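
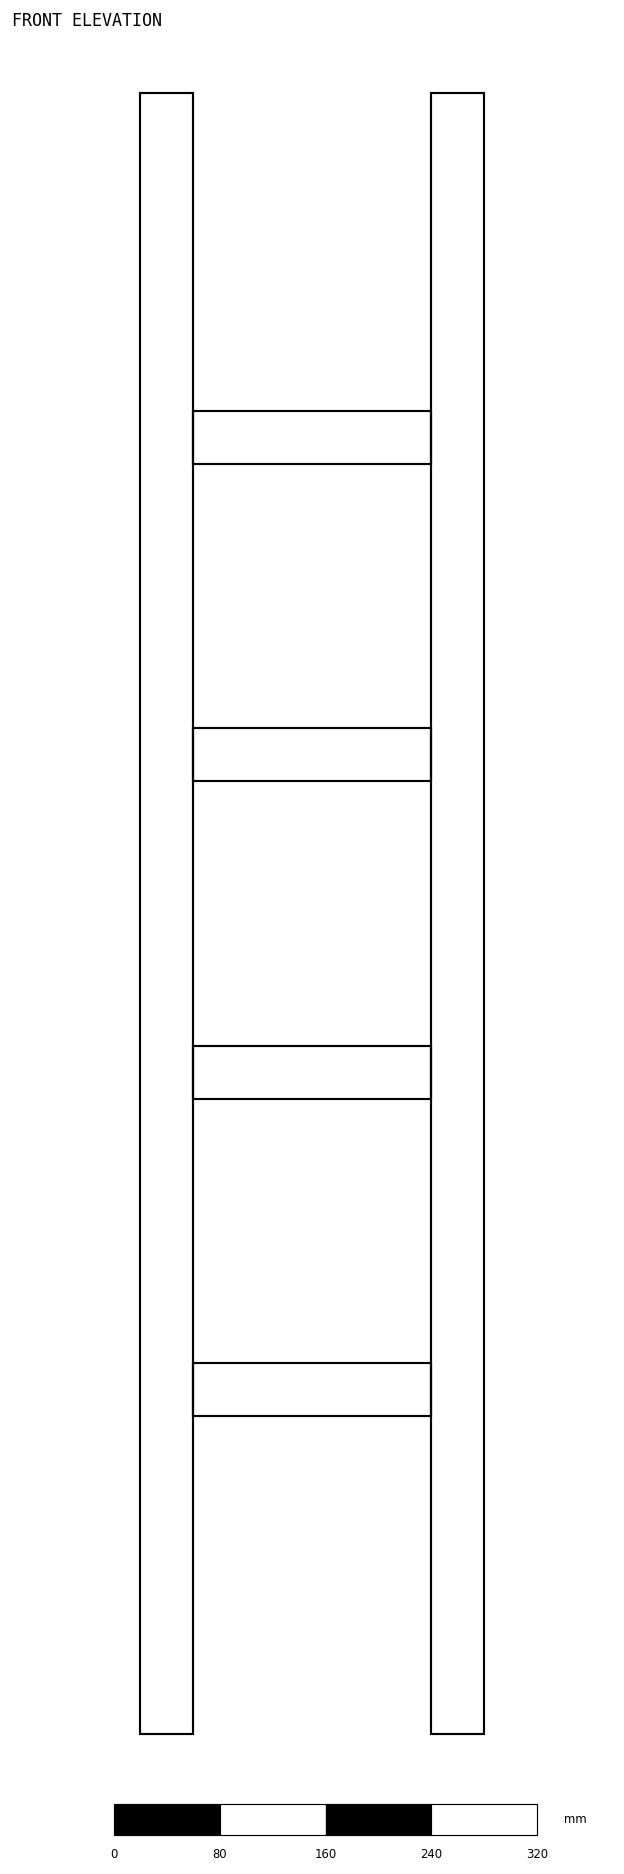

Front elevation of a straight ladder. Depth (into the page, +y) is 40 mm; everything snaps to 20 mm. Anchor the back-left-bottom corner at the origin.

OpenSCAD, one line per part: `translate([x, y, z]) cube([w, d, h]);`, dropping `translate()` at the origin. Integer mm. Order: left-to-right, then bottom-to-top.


cube([40, 40, 1240]);
translate([40, 0, 240]) cube([180, 40, 40]);
translate([40, 0, 480]) cube([180, 40, 40]);
translate([40, 0, 720]) cube([180, 40, 40]);
translate([40, 0, 960]) cube([180, 40, 40]);
translate([220, 0, 0]) cube([40, 40, 1240]);


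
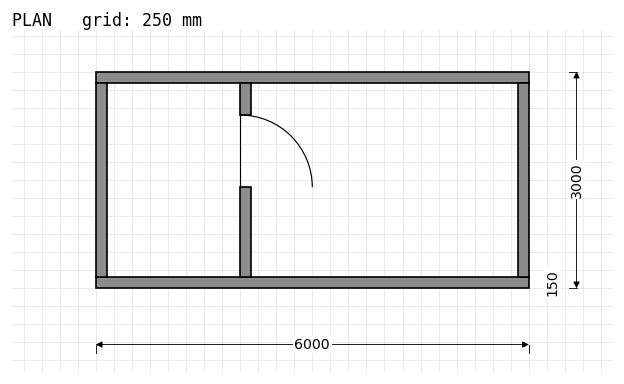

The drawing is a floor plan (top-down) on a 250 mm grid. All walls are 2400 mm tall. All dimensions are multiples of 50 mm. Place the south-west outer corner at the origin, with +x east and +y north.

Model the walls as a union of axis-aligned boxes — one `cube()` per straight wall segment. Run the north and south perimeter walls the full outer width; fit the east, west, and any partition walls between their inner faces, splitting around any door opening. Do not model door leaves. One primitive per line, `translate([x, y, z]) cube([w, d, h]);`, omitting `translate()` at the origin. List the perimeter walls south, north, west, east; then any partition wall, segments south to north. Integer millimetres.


cube([6000, 150, 2400]);
translate([0, 2850, 0]) cube([6000, 150, 2400]);
translate([0, 150, 0]) cube([150, 2700, 2400]);
translate([5850, 150, 0]) cube([150, 2700, 2400]);
translate([2000, 150, 0]) cube([150, 1250, 2400]);
translate([2000, 2400, 0]) cube([150, 450, 2400]);


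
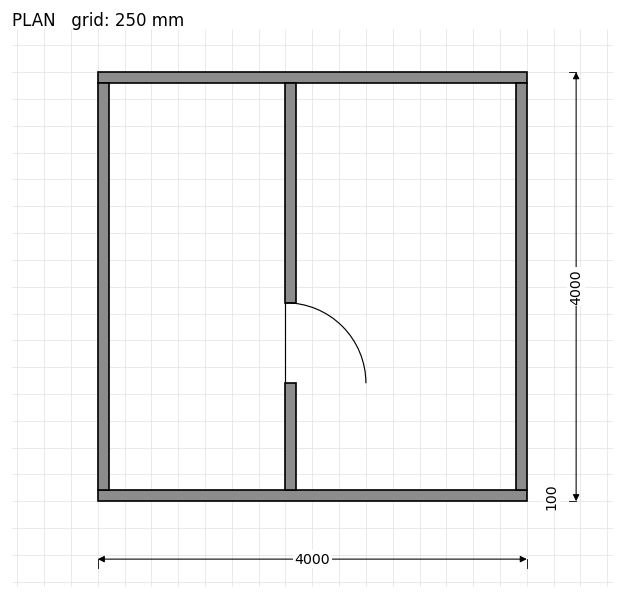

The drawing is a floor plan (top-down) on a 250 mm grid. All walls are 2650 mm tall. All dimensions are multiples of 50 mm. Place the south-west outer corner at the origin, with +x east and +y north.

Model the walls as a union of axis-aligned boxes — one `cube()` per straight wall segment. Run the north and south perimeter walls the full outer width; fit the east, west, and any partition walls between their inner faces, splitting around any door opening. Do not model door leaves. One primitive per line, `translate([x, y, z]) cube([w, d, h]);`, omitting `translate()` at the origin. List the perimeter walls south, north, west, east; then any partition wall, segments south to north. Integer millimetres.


cube([4000, 100, 2650]);
translate([0, 3900, 0]) cube([4000, 100, 2650]);
translate([0, 100, 0]) cube([100, 3800, 2650]);
translate([3900, 100, 0]) cube([100, 3800, 2650]);
translate([1750, 100, 0]) cube([100, 1000, 2650]);
translate([1750, 1850, 0]) cube([100, 2050, 2650]);


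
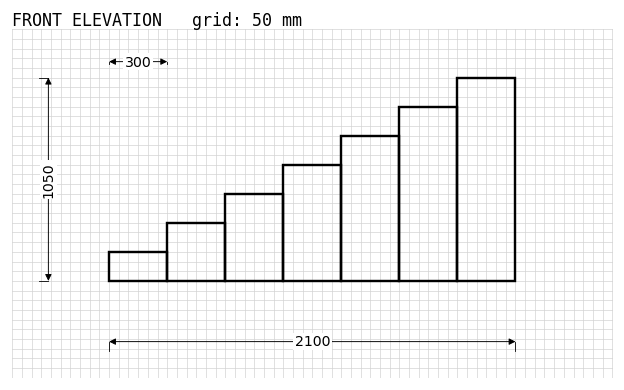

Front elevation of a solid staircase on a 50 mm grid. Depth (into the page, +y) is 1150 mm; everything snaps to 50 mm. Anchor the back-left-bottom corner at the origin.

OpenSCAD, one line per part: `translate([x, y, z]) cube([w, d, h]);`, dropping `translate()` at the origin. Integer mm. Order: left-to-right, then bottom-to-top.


cube([300, 1150, 150]);
translate([300, 0, 0]) cube([300, 1150, 300]);
translate([600, 0, 0]) cube([300, 1150, 450]);
translate([900, 0, 0]) cube([300, 1150, 600]);
translate([1200, 0, 0]) cube([300, 1150, 750]);
translate([1500, 0, 0]) cube([300, 1150, 900]);
translate([1800, 0, 0]) cube([300, 1150, 1050]);


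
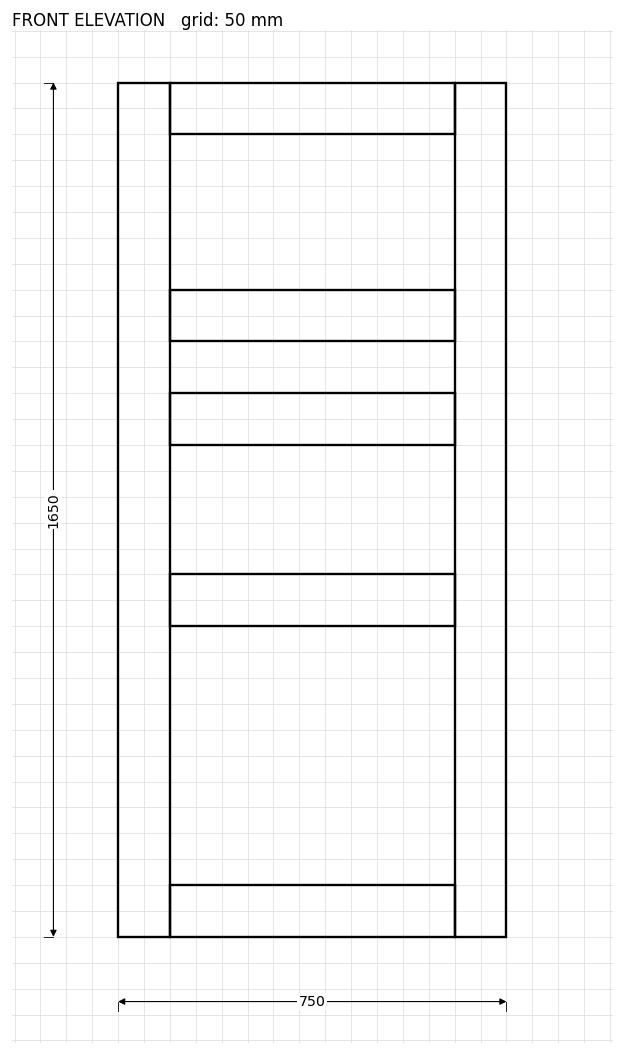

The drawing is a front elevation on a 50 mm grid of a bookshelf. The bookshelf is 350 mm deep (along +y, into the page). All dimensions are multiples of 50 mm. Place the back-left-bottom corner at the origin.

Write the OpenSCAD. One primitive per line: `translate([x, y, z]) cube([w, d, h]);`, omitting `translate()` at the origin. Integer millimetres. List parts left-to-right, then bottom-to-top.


cube([100, 350, 1650]);
translate([100, 0, 0]) cube([550, 350, 100]);
translate([100, 0, 600]) cube([550, 350, 100]);
translate([100, 0, 950]) cube([550, 350, 100]);
translate([100, 0, 1150]) cube([550, 350, 100]);
translate([100, 0, 1550]) cube([550, 350, 100]);
translate([650, 0, 0]) cube([100, 350, 1650]);


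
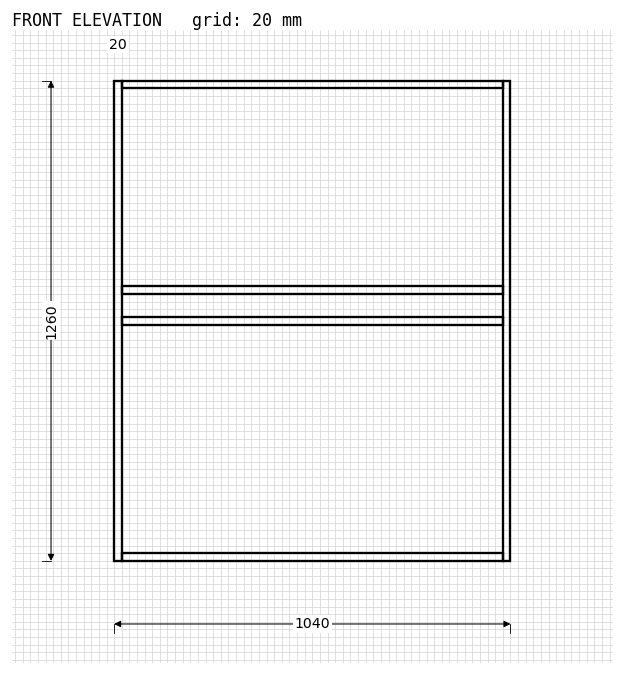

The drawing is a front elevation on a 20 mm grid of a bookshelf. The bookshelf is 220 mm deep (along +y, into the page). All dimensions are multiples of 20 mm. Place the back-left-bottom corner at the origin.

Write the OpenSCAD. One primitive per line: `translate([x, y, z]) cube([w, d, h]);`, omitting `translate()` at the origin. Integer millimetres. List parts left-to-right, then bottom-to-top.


cube([20, 220, 1260]);
translate([20, 0, 0]) cube([1000, 220, 20]);
translate([20, 0, 620]) cube([1000, 220, 20]);
translate([20, 0, 700]) cube([1000, 220, 20]);
translate([20, 0, 1240]) cube([1000, 220, 20]);
translate([1020, 0, 0]) cube([20, 220, 1260]);


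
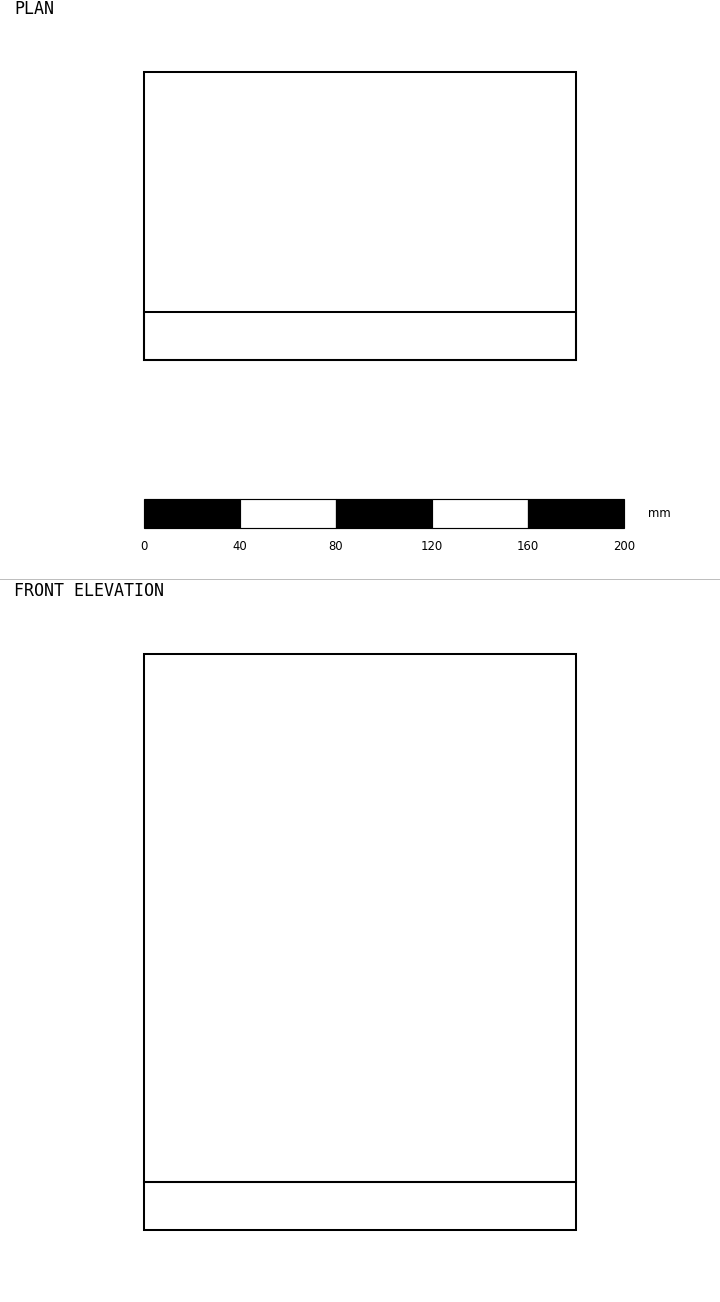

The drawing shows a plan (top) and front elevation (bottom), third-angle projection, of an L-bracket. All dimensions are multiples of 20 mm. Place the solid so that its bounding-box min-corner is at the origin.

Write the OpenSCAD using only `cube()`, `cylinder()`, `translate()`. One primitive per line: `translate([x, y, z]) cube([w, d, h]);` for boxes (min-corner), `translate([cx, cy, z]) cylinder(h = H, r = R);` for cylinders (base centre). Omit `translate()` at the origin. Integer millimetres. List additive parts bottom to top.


cube([180, 120, 20]);
translate([0, 0, 20]) cube([180, 20, 220]);


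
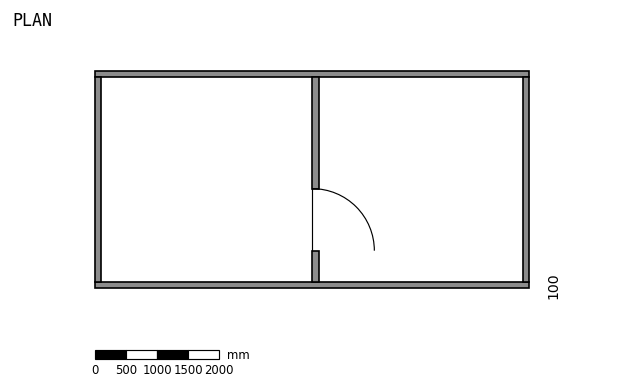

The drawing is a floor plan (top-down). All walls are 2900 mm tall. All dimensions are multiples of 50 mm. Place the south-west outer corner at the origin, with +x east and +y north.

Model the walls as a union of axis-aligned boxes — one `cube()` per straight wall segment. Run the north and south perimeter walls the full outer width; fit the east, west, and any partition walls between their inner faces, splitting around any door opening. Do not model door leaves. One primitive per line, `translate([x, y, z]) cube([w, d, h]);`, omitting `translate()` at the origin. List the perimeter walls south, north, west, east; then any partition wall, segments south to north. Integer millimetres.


cube([7000, 100, 2900]);
translate([0, 3400, 0]) cube([7000, 100, 2900]);
translate([0, 100, 0]) cube([100, 3300, 2900]);
translate([6900, 100, 0]) cube([100, 3300, 2900]);
translate([3500, 100, 0]) cube([100, 500, 2900]);
translate([3500, 1600, 0]) cube([100, 1800, 2900]);


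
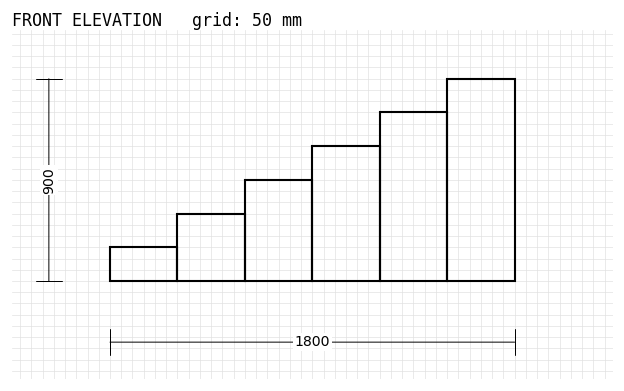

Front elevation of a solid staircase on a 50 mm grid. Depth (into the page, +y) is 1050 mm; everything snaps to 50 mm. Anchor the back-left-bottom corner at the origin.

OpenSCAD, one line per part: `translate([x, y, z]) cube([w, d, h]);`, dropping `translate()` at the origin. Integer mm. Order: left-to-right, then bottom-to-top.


cube([300, 1050, 150]);
translate([300, 0, 0]) cube([300, 1050, 300]);
translate([600, 0, 0]) cube([300, 1050, 450]);
translate([900, 0, 0]) cube([300, 1050, 600]);
translate([1200, 0, 0]) cube([300, 1050, 750]);
translate([1500, 0, 0]) cube([300, 1050, 900]);


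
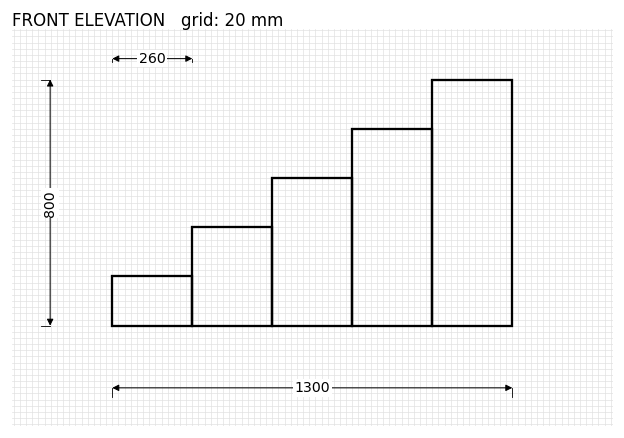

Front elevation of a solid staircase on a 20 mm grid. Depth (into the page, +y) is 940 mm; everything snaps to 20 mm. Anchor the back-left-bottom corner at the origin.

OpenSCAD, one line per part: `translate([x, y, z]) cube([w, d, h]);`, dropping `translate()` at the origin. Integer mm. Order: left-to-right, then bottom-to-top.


cube([260, 940, 160]);
translate([260, 0, 0]) cube([260, 940, 320]);
translate([520, 0, 0]) cube([260, 940, 480]);
translate([780, 0, 0]) cube([260, 940, 640]);
translate([1040, 0, 0]) cube([260, 940, 800]);


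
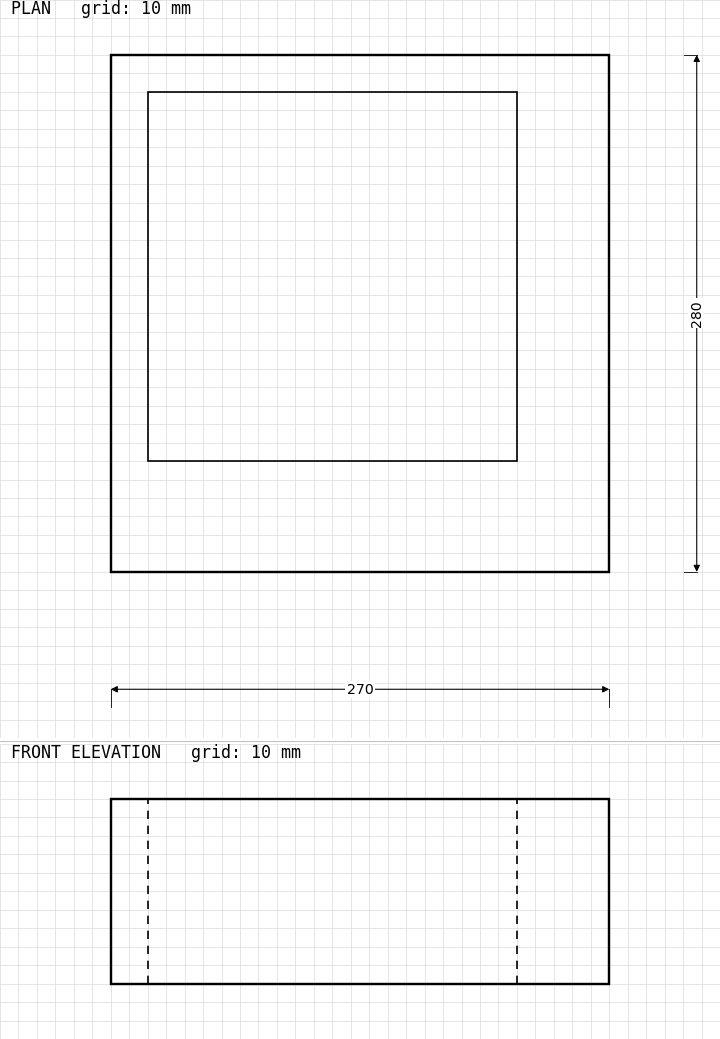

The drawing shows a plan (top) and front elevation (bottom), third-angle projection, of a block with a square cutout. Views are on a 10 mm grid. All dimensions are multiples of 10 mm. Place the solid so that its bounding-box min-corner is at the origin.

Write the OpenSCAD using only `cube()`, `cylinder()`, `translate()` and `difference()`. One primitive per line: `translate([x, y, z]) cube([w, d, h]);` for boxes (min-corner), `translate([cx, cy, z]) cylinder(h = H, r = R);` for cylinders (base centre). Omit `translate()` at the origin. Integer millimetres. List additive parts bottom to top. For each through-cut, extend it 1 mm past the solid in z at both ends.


difference() {
  cube([270, 280, 100]);
  translate([20, 60, -1]) cube([200, 200, 102]);
}


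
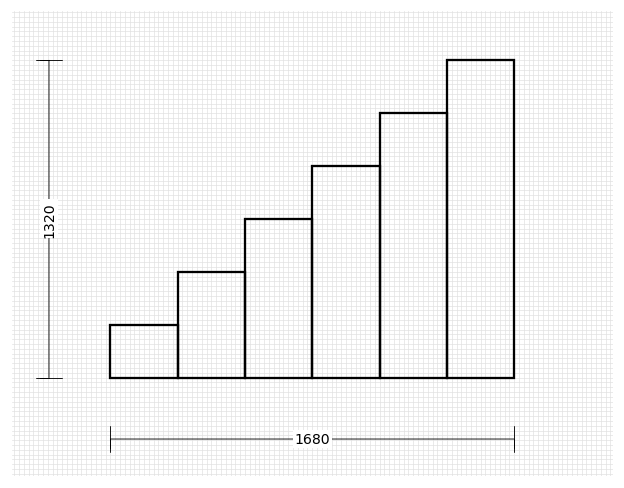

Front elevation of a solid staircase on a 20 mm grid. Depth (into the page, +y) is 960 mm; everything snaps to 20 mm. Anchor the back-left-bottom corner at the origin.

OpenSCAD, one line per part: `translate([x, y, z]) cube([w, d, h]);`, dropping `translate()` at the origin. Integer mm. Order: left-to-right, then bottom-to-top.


cube([280, 960, 220]);
translate([280, 0, 0]) cube([280, 960, 440]);
translate([560, 0, 0]) cube([280, 960, 660]);
translate([840, 0, 0]) cube([280, 960, 880]);
translate([1120, 0, 0]) cube([280, 960, 1100]);
translate([1400, 0, 0]) cube([280, 960, 1320]);


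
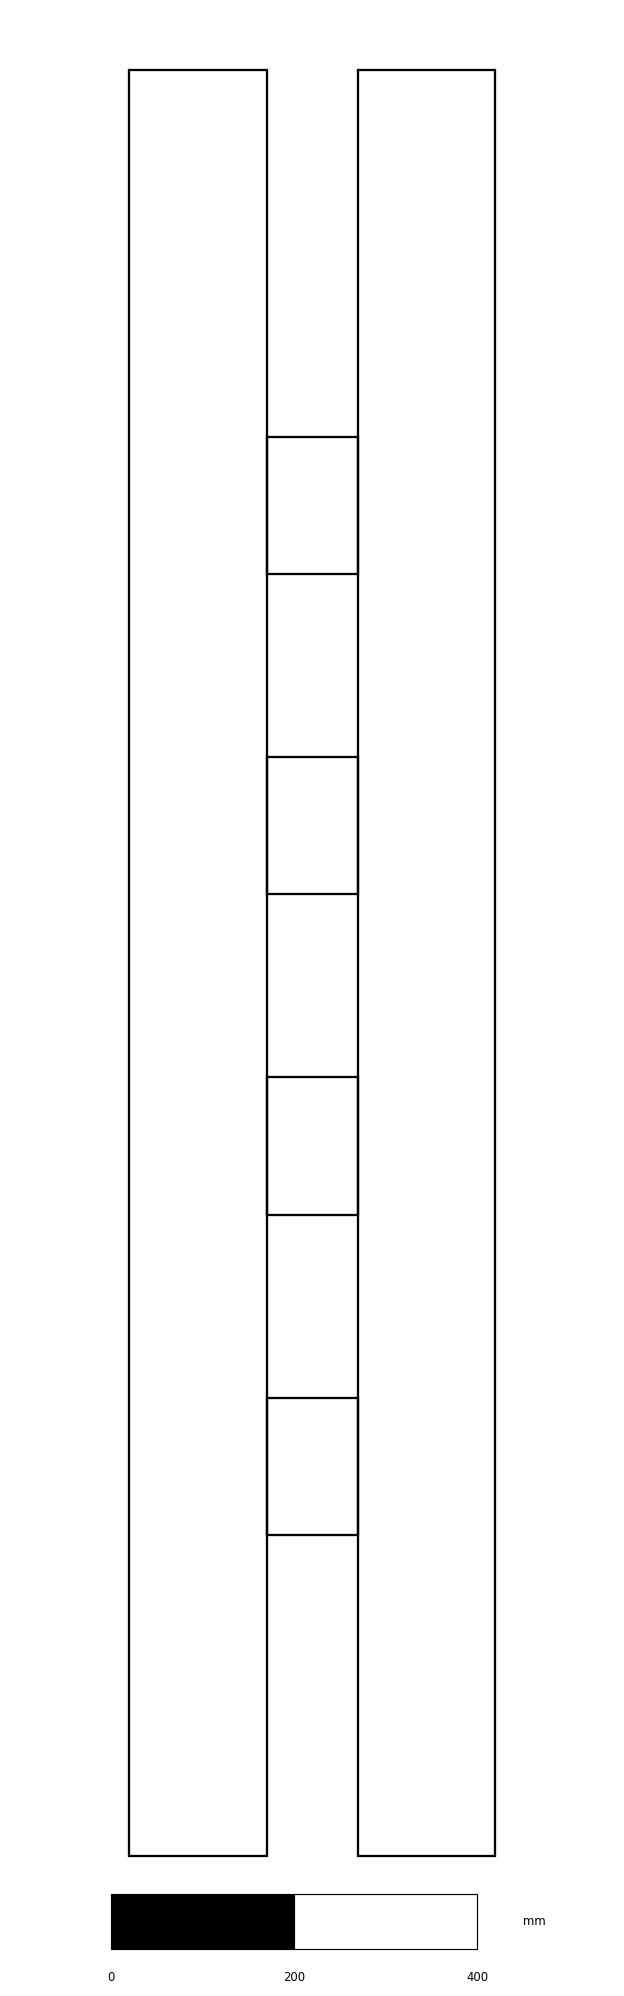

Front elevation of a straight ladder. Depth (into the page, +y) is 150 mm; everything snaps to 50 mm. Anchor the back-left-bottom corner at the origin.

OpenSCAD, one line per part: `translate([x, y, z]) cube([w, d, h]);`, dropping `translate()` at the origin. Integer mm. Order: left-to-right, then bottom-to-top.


cube([150, 150, 1950]);
translate([150, 0, 350]) cube([100, 150, 150]);
translate([150, 0, 700]) cube([100, 150, 150]);
translate([150, 0, 1050]) cube([100, 150, 150]);
translate([150, 0, 1400]) cube([100, 150, 150]);
translate([250, 0, 0]) cube([150, 150, 1950]);


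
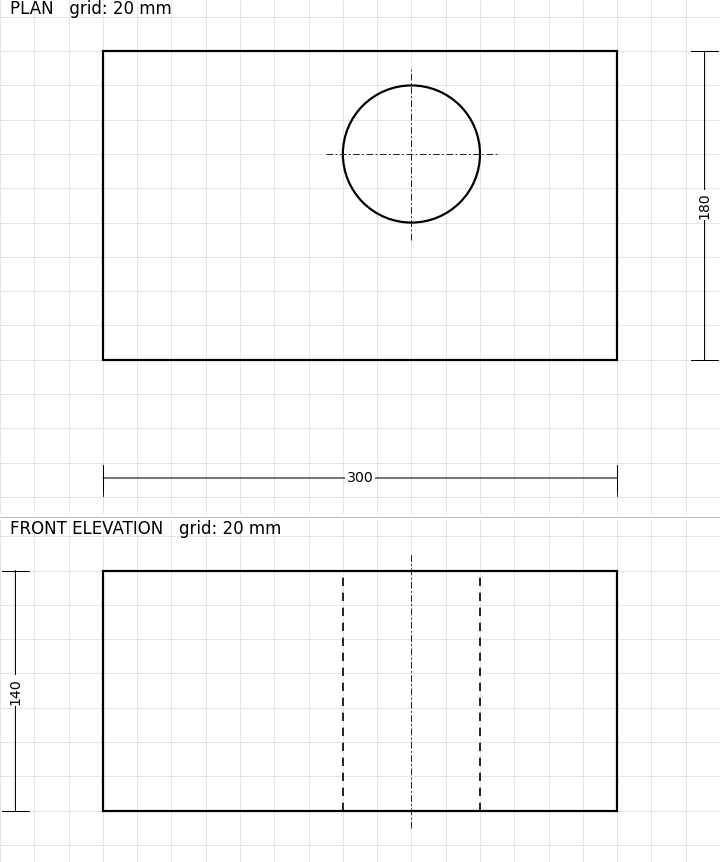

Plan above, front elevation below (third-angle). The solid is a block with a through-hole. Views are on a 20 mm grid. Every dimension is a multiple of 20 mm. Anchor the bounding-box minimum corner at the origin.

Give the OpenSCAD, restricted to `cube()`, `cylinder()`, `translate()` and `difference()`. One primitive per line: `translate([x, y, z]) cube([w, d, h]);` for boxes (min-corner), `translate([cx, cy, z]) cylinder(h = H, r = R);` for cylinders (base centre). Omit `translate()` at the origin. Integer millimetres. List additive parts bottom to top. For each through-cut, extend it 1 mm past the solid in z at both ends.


difference() {
  cube([300, 180, 140]);
  translate([180, 120, -1]) cylinder(h = 142, r = 40);
}


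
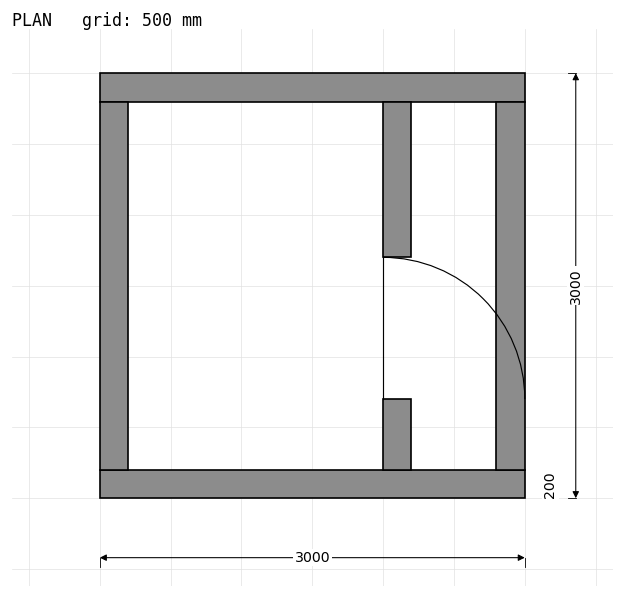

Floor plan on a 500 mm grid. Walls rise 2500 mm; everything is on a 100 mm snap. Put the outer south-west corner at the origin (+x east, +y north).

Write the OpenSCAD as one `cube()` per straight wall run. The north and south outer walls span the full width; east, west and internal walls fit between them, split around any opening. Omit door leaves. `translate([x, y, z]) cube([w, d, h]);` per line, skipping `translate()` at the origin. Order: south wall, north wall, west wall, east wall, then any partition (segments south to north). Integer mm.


cube([3000, 200, 2500]);
translate([0, 2800, 0]) cube([3000, 200, 2500]);
translate([0, 200, 0]) cube([200, 2600, 2500]);
translate([2800, 200, 0]) cube([200, 2600, 2500]);
translate([2000, 200, 0]) cube([200, 500, 2500]);
translate([2000, 1700, 0]) cube([200, 1100, 2500]);


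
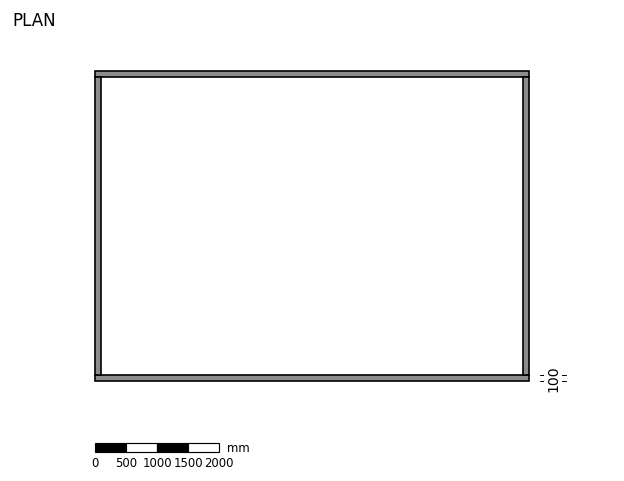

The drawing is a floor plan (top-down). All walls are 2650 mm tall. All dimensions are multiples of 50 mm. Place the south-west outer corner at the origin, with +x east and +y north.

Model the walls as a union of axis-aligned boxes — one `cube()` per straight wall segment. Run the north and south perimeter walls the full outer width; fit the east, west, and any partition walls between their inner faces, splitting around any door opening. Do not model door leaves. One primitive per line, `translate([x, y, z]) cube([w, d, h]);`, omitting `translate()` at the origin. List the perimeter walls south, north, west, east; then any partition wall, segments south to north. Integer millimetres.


cube([7000, 100, 2650]);
translate([0, 4900, 0]) cube([7000, 100, 2650]);
translate([0, 100, 0]) cube([100, 4800, 2650]);
translate([6900, 100, 0]) cube([100, 4800, 2650]);


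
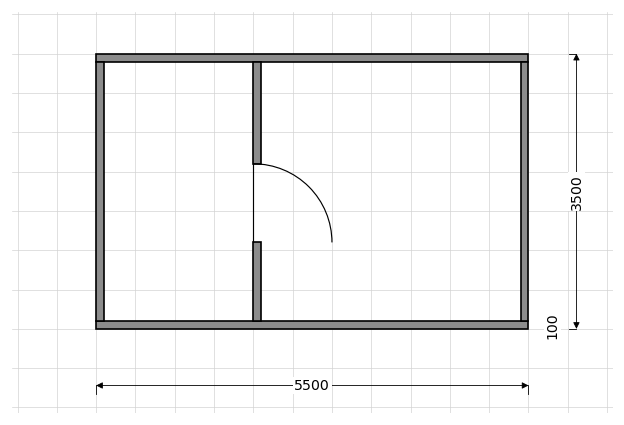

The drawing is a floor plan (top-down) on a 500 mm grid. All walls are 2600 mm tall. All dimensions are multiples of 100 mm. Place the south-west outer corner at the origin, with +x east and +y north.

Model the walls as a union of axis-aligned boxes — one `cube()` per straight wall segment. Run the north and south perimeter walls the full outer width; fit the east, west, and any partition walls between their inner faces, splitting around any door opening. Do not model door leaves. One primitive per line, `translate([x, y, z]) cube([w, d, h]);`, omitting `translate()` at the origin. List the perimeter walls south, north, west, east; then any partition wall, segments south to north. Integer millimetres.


cube([5500, 100, 2600]);
translate([0, 3400, 0]) cube([5500, 100, 2600]);
translate([0, 100, 0]) cube([100, 3300, 2600]);
translate([5400, 100, 0]) cube([100, 3300, 2600]);
translate([2000, 100, 0]) cube([100, 1000, 2600]);
translate([2000, 2100, 0]) cube([100, 1300, 2600]);


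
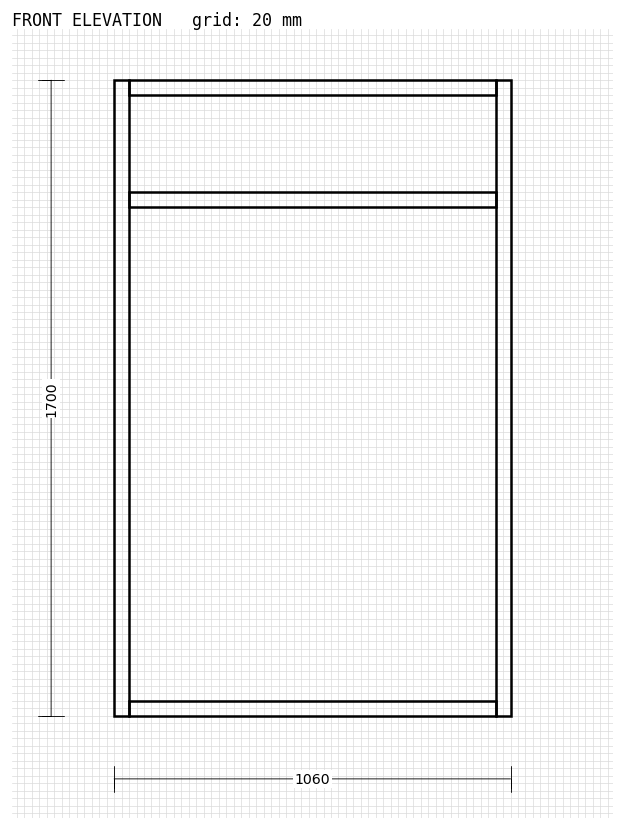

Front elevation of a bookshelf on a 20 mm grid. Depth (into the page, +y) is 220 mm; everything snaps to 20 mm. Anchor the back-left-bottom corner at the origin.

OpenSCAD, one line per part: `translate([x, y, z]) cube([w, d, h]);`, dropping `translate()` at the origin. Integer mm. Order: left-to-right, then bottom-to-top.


cube([40, 220, 1700]);
translate([40, 0, 0]) cube([980, 220, 40]);
translate([40, 0, 1360]) cube([980, 220, 40]);
translate([40, 0, 1660]) cube([980, 220, 40]);
translate([1020, 0, 0]) cube([40, 220, 1700]);


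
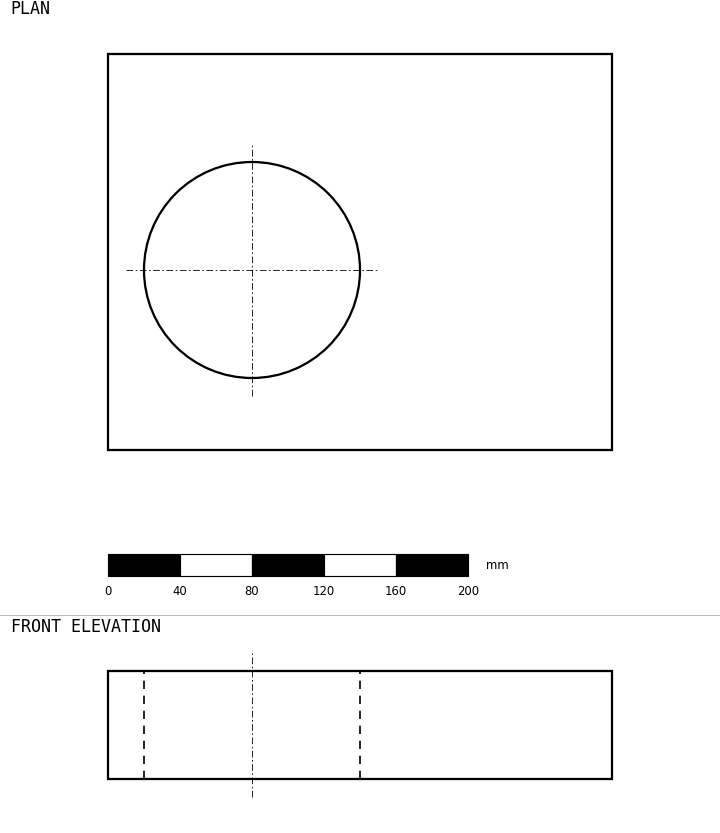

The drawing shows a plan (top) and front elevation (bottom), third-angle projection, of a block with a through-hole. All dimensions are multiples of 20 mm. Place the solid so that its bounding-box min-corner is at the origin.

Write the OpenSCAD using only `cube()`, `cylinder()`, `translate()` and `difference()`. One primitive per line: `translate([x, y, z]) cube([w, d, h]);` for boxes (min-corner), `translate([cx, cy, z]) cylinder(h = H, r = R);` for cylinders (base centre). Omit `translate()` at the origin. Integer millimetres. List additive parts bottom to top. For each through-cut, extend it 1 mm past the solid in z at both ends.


difference() {
  cube([280, 220, 60]);
  translate([80, 100, -1]) cylinder(h = 62, r = 60);
}


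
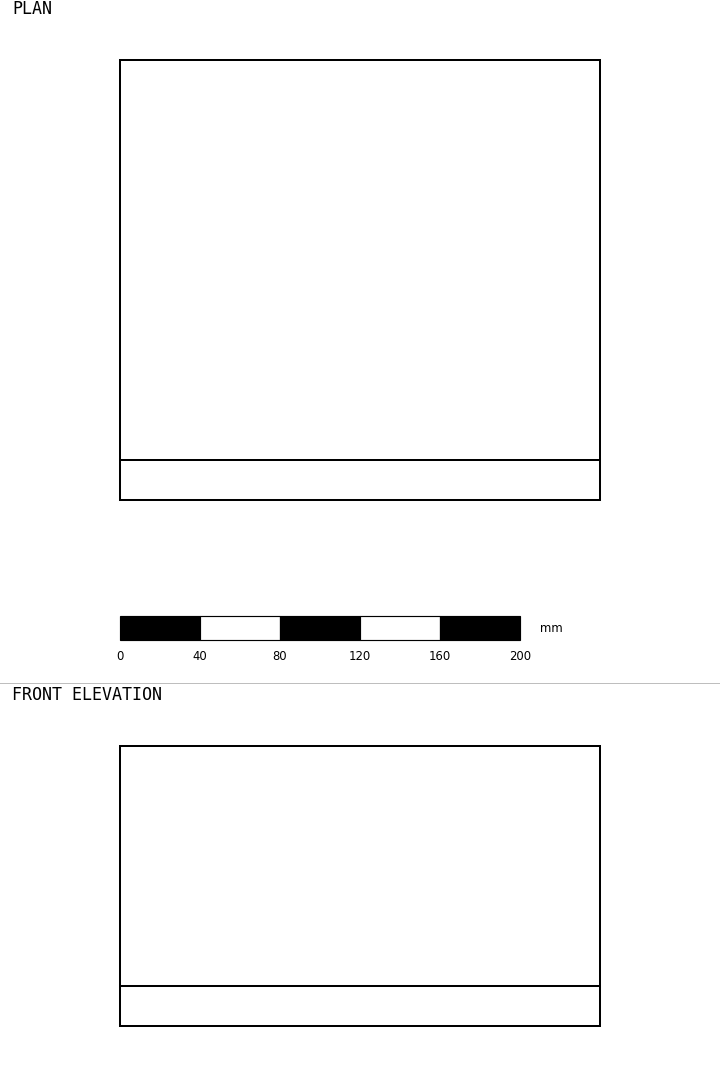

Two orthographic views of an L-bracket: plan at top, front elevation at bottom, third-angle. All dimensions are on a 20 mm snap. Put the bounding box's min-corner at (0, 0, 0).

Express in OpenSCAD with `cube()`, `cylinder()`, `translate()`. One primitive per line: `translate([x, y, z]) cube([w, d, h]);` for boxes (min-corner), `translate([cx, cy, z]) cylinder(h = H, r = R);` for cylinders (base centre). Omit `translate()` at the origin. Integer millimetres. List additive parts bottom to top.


cube([240, 220, 20]);
translate([0, 0, 20]) cube([240, 20, 120]);


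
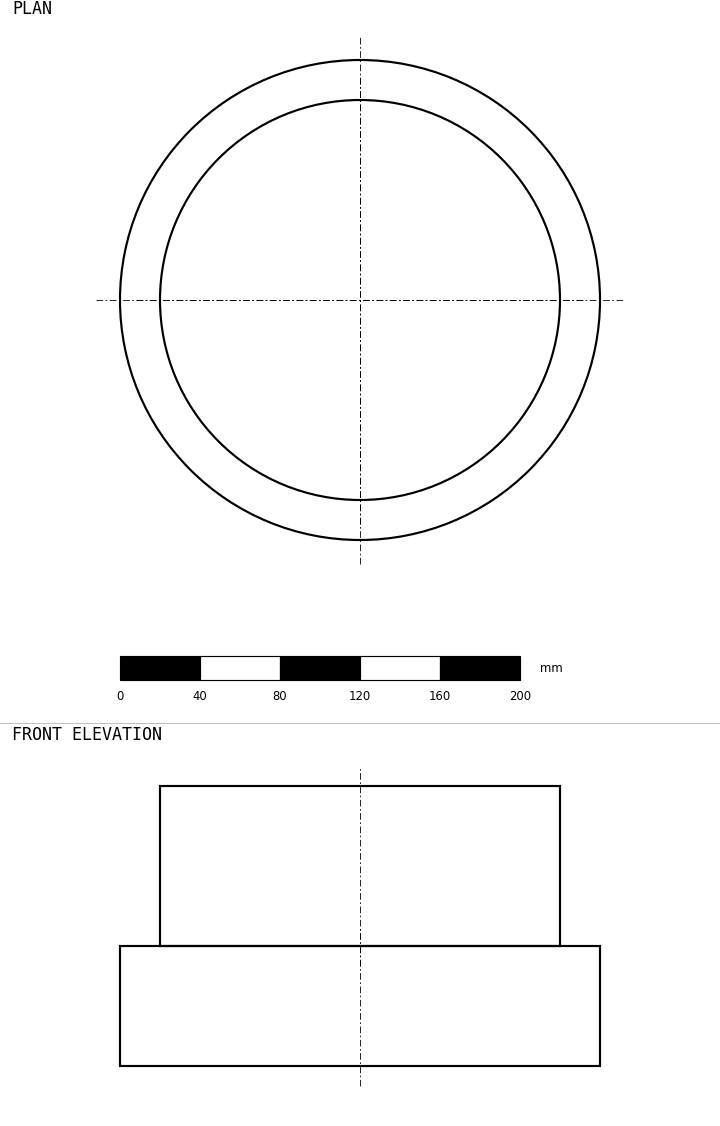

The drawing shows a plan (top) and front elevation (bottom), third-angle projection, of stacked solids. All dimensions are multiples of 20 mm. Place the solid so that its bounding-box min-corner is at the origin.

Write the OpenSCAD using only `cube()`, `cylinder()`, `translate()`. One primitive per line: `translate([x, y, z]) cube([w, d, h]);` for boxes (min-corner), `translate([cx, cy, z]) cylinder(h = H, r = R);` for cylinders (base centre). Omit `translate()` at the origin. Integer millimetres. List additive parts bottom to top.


translate([120, 120, 0]) cylinder(h = 60, r = 120);
translate([120, 120, 60]) cylinder(h = 80, r = 100);


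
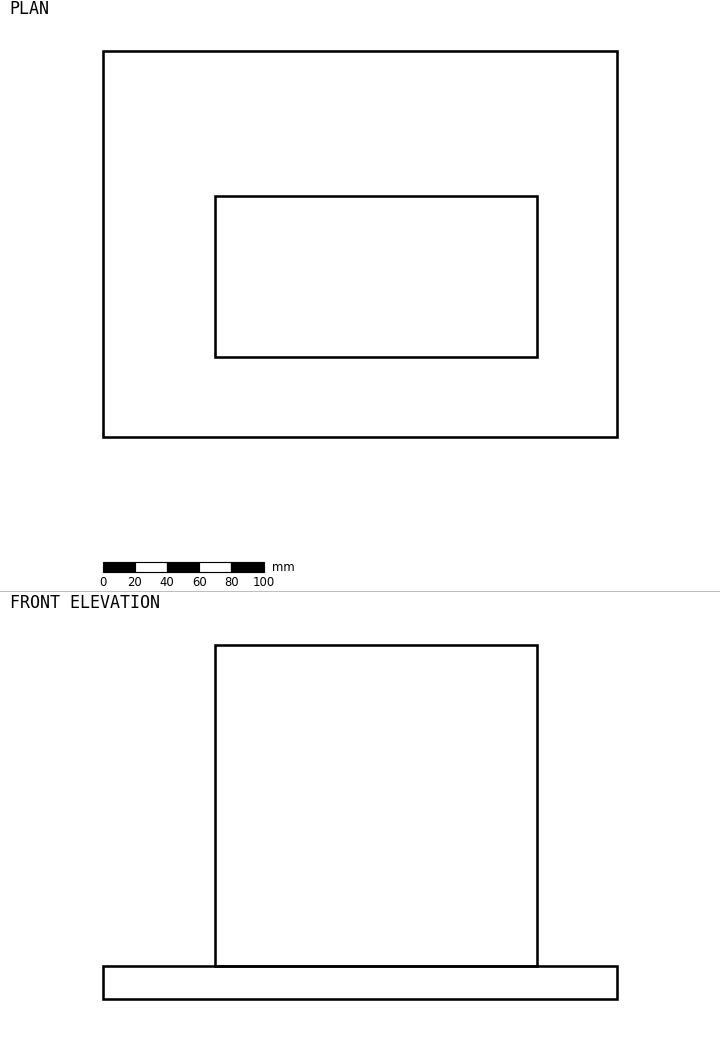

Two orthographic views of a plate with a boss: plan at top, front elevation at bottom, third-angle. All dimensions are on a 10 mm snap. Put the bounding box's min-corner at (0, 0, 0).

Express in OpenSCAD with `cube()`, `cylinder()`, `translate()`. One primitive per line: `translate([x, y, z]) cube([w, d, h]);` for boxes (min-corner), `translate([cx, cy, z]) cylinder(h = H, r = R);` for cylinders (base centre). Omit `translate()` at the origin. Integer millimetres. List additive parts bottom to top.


cube([320, 240, 20]);
translate([70, 50, 20]) cube([200, 100, 200]);


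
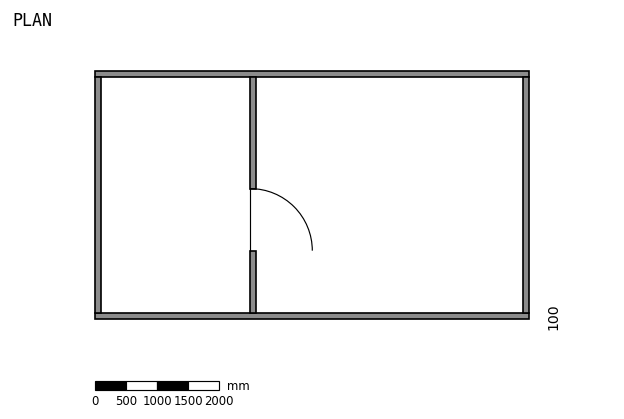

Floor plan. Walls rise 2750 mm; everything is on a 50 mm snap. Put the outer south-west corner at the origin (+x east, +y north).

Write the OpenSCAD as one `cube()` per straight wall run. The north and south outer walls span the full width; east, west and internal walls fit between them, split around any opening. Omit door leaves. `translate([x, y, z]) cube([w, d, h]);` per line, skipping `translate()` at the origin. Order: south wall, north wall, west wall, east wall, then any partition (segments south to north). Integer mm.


cube([7000, 100, 2750]);
translate([0, 3900, 0]) cube([7000, 100, 2750]);
translate([0, 100, 0]) cube([100, 3800, 2750]);
translate([6900, 100, 0]) cube([100, 3800, 2750]);
translate([2500, 100, 0]) cube([100, 1000, 2750]);
translate([2500, 2100, 0]) cube([100, 1800, 2750]);


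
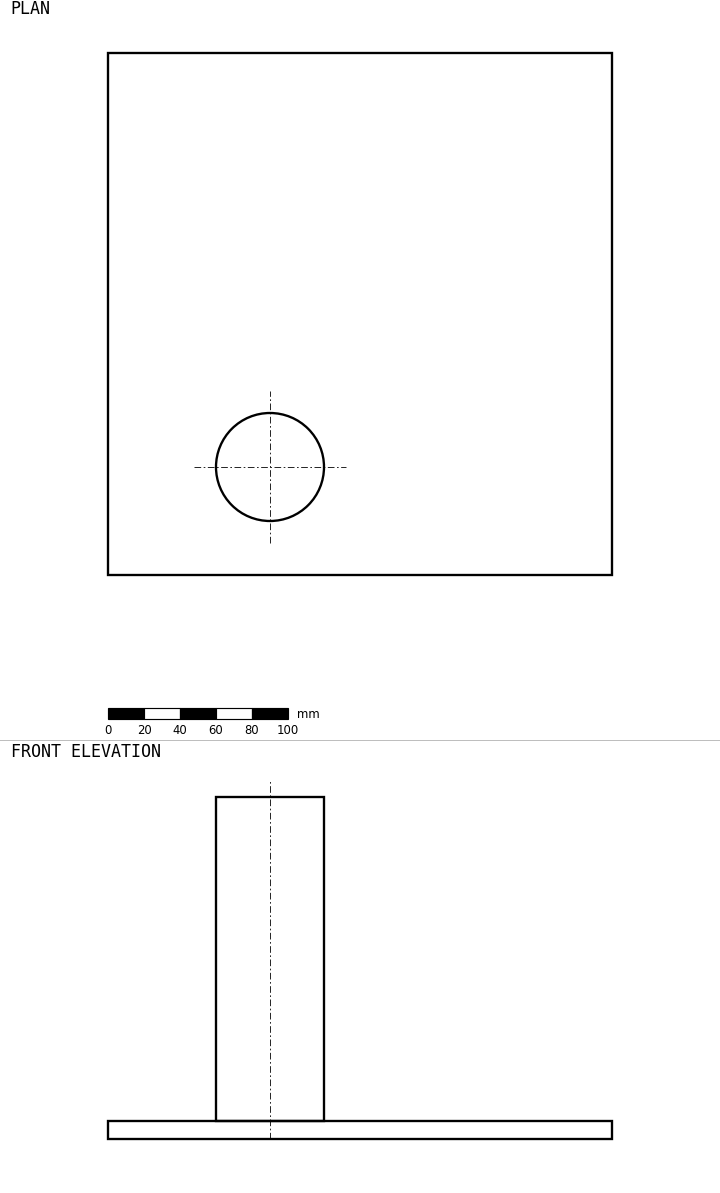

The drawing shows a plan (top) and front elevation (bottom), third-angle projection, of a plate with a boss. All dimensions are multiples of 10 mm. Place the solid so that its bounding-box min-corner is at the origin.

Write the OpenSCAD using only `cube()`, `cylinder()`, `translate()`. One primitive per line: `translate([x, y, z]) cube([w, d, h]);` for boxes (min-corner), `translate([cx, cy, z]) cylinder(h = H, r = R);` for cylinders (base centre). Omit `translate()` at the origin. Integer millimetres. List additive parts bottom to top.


cube([280, 290, 10]);
translate([90, 60, 10]) cylinder(h = 180, r = 30);


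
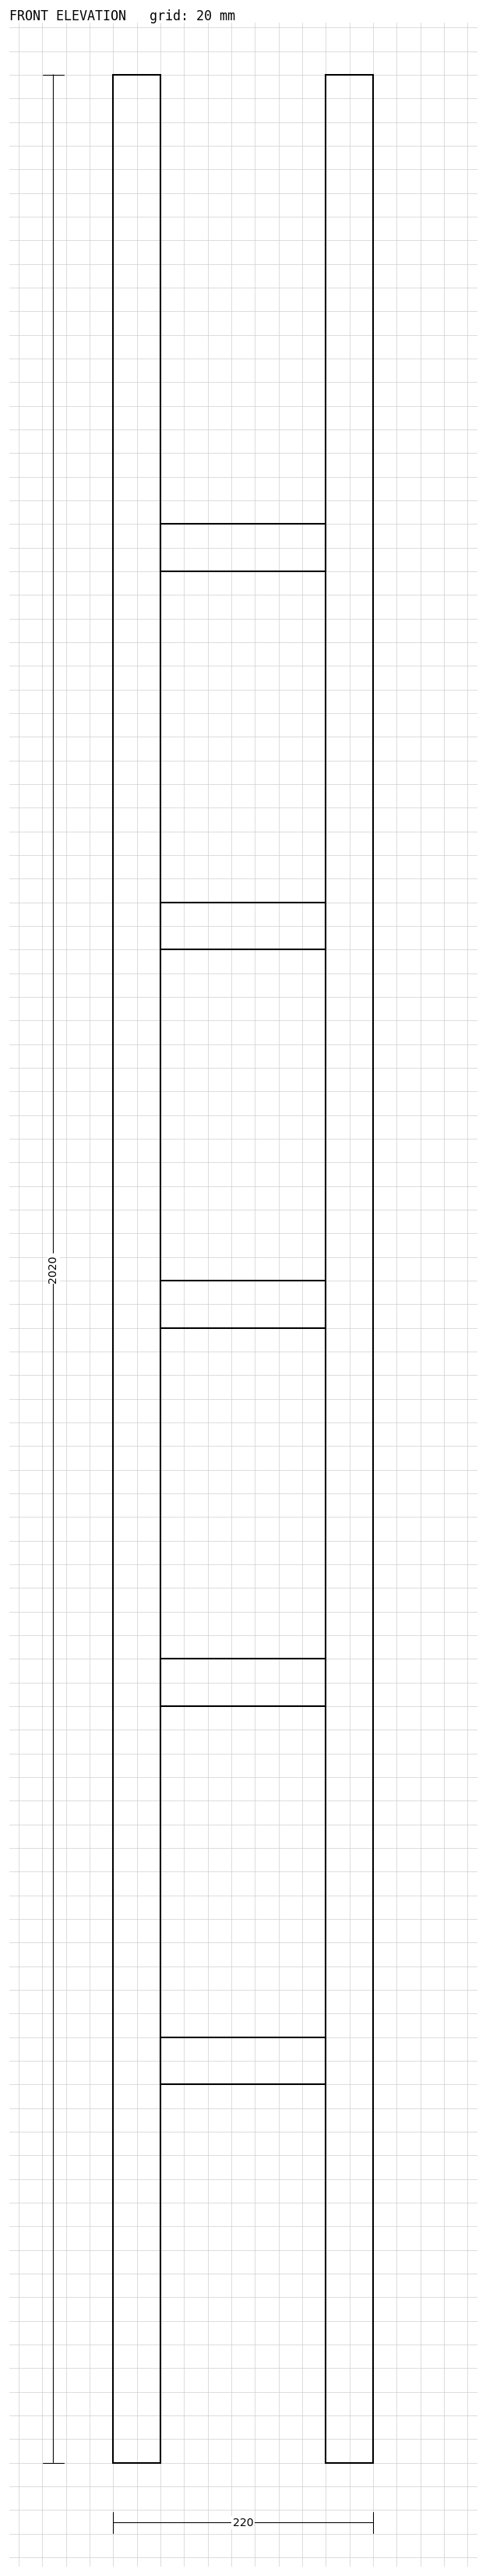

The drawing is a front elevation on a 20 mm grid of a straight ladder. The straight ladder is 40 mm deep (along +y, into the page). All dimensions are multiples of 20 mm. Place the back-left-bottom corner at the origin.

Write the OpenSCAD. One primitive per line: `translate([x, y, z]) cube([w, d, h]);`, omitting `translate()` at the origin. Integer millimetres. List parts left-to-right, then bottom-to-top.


cube([40, 40, 2020]);
translate([40, 0, 320]) cube([140, 40, 40]);
translate([40, 0, 640]) cube([140, 40, 40]);
translate([40, 0, 960]) cube([140, 40, 40]);
translate([40, 0, 1280]) cube([140, 40, 40]);
translate([40, 0, 1600]) cube([140, 40, 40]);
translate([180, 0, 0]) cube([40, 40, 2020]);


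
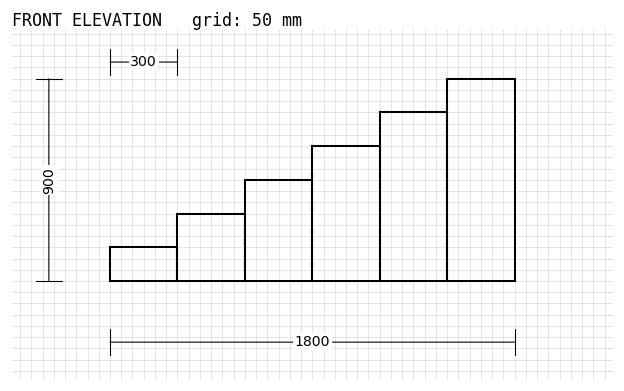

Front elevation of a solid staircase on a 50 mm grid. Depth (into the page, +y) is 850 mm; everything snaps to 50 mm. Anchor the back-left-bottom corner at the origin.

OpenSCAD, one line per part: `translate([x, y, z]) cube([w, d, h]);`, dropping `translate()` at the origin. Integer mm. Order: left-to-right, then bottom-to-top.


cube([300, 850, 150]);
translate([300, 0, 0]) cube([300, 850, 300]);
translate([600, 0, 0]) cube([300, 850, 450]);
translate([900, 0, 0]) cube([300, 850, 600]);
translate([1200, 0, 0]) cube([300, 850, 750]);
translate([1500, 0, 0]) cube([300, 850, 900]);


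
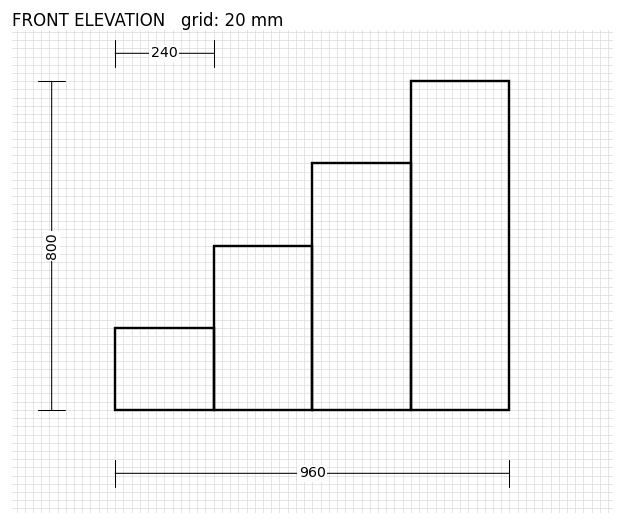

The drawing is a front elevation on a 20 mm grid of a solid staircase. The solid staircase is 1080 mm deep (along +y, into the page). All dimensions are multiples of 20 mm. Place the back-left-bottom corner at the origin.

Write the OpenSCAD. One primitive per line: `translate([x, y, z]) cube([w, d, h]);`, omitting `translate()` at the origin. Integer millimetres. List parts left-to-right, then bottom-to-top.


cube([240, 1080, 200]);
translate([240, 0, 0]) cube([240, 1080, 400]);
translate([480, 0, 0]) cube([240, 1080, 600]);
translate([720, 0, 0]) cube([240, 1080, 800]);


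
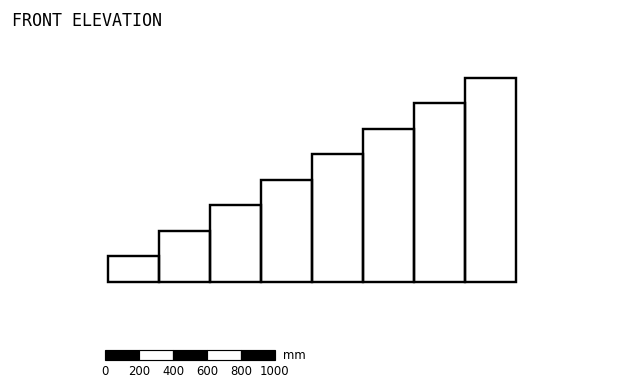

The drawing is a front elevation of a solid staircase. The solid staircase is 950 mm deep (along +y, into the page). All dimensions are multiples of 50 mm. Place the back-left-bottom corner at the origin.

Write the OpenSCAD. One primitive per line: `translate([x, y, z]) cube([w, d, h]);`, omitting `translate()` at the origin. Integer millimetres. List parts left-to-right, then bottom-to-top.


cube([300, 950, 150]);
translate([300, 0, 0]) cube([300, 950, 300]);
translate([600, 0, 0]) cube([300, 950, 450]);
translate([900, 0, 0]) cube([300, 950, 600]);
translate([1200, 0, 0]) cube([300, 950, 750]);
translate([1500, 0, 0]) cube([300, 950, 900]);
translate([1800, 0, 0]) cube([300, 950, 1050]);
translate([2100, 0, 0]) cube([300, 950, 1200]);


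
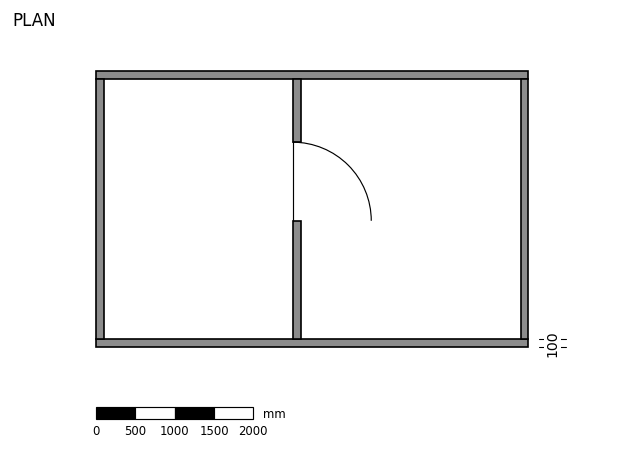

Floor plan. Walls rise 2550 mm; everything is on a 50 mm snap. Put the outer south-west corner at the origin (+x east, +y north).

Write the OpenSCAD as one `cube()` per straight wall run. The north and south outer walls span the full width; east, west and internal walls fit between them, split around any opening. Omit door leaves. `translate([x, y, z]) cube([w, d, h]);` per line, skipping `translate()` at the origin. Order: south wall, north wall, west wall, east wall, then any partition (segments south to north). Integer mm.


cube([5500, 100, 2550]);
translate([0, 3400, 0]) cube([5500, 100, 2550]);
translate([0, 100, 0]) cube([100, 3300, 2550]);
translate([5400, 100, 0]) cube([100, 3300, 2550]);
translate([2500, 100, 0]) cube([100, 1500, 2550]);
translate([2500, 2600, 0]) cube([100, 800, 2550]);


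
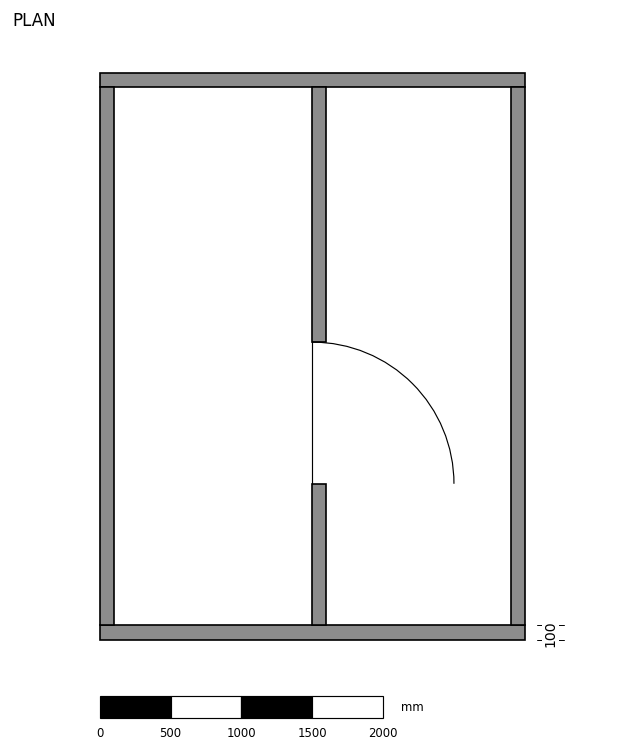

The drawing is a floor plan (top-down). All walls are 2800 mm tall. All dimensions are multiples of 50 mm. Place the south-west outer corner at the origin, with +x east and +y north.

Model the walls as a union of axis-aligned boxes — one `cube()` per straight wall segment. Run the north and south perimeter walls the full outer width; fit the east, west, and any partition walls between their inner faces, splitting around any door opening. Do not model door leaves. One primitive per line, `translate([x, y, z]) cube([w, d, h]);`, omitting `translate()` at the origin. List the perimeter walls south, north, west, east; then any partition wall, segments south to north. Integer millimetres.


cube([3000, 100, 2800]);
translate([0, 3900, 0]) cube([3000, 100, 2800]);
translate([0, 100, 0]) cube([100, 3800, 2800]);
translate([2900, 100, 0]) cube([100, 3800, 2800]);
translate([1500, 100, 0]) cube([100, 1000, 2800]);
translate([1500, 2100, 0]) cube([100, 1800, 2800]);


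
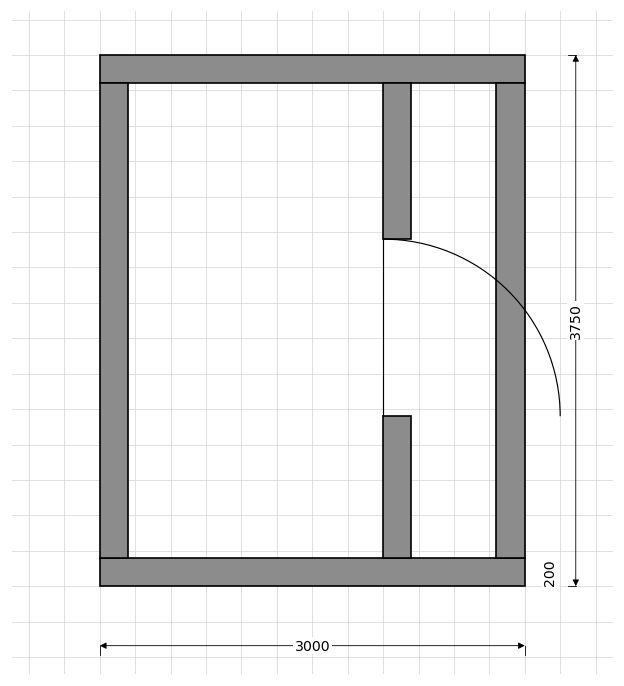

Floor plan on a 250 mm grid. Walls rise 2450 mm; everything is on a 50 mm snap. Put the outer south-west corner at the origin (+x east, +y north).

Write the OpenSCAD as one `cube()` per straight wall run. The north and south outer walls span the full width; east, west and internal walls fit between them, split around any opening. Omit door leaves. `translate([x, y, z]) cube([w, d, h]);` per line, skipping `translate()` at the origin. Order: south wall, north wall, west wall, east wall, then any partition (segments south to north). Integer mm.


cube([3000, 200, 2450]);
translate([0, 3550, 0]) cube([3000, 200, 2450]);
translate([0, 200, 0]) cube([200, 3350, 2450]);
translate([2800, 200, 0]) cube([200, 3350, 2450]);
translate([2000, 200, 0]) cube([200, 1000, 2450]);
translate([2000, 2450, 0]) cube([200, 1100, 2450]);


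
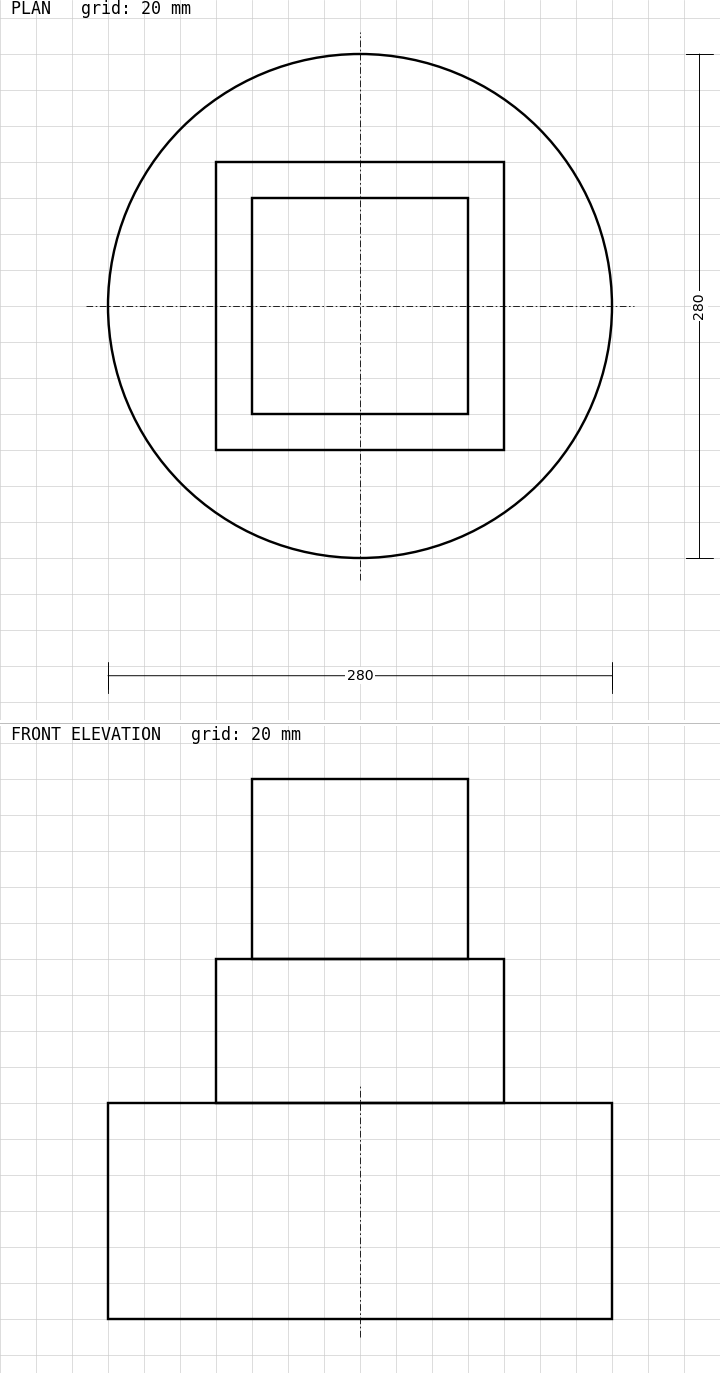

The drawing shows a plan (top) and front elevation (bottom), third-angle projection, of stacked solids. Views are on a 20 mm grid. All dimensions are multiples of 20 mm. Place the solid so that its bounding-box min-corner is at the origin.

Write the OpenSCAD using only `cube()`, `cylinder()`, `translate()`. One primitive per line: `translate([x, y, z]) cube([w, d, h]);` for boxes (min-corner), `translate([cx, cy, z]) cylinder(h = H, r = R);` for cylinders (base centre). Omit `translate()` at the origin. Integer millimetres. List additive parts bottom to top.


translate([140, 140, 0]) cylinder(h = 120, r = 140);
translate([60, 60, 120]) cube([160, 160, 80]);
translate([80, 80, 200]) cube([120, 120, 100]);


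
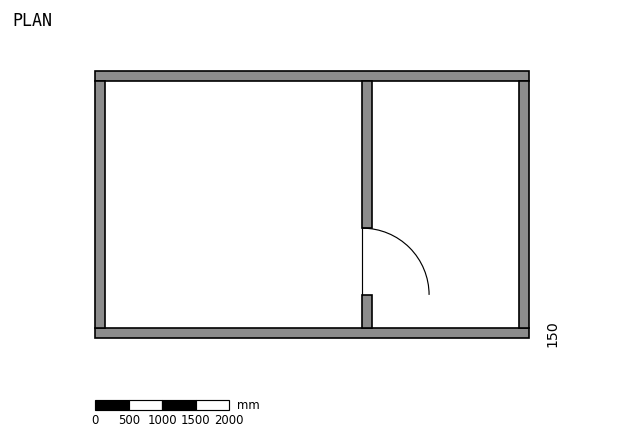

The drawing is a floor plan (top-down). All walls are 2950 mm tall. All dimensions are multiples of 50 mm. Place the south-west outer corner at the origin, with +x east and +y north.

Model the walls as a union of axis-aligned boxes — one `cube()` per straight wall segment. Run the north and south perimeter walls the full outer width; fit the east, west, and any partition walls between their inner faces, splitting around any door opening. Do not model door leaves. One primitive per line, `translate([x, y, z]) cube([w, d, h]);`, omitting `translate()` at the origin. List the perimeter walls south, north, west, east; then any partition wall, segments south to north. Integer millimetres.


cube([6500, 150, 2950]);
translate([0, 3850, 0]) cube([6500, 150, 2950]);
translate([0, 150, 0]) cube([150, 3700, 2950]);
translate([6350, 150, 0]) cube([150, 3700, 2950]);
translate([4000, 150, 0]) cube([150, 500, 2950]);
translate([4000, 1650, 0]) cube([150, 2200, 2950]);


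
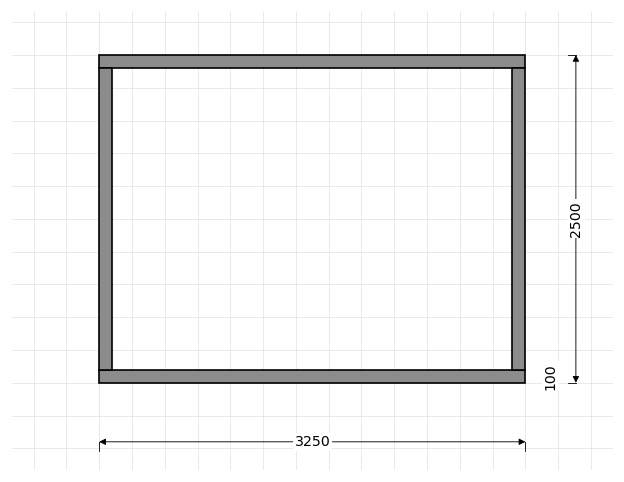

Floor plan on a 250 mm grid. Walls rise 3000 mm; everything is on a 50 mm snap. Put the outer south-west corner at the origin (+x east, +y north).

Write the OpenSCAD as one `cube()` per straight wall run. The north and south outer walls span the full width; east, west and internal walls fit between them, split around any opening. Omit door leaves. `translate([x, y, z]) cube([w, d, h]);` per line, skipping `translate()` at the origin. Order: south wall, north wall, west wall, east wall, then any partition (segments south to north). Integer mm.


cube([3250, 100, 3000]);
translate([0, 2400, 0]) cube([3250, 100, 3000]);
translate([0, 100, 0]) cube([100, 2300, 3000]);
translate([3150, 100, 0]) cube([100, 2300, 3000]);


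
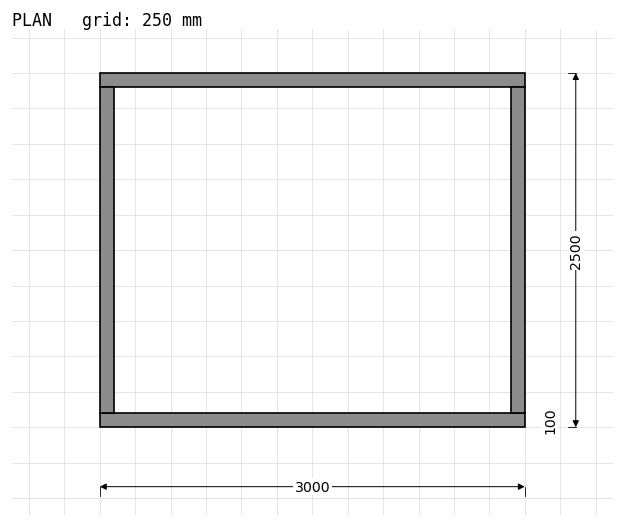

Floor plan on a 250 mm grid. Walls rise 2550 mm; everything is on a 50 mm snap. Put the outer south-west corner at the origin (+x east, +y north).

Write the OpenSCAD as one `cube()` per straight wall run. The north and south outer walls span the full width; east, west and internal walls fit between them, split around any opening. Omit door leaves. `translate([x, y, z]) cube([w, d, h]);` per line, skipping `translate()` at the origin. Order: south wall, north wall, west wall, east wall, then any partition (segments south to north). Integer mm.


cube([3000, 100, 2550]);
translate([0, 2400, 0]) cube([3000, 100, 2550]);
translate([0, 100, 0]) cube([100, 2300, 2550]);
translate([2900, 100, 0]) cube([100, 2300, 2550]);


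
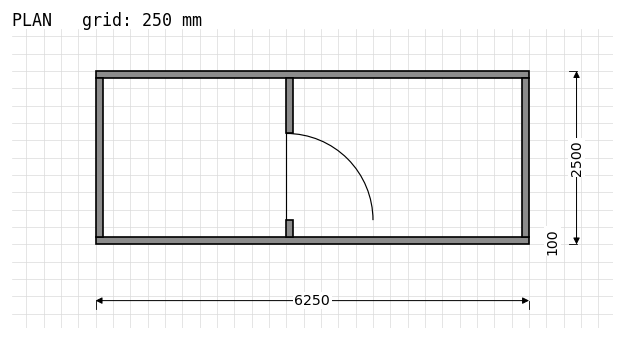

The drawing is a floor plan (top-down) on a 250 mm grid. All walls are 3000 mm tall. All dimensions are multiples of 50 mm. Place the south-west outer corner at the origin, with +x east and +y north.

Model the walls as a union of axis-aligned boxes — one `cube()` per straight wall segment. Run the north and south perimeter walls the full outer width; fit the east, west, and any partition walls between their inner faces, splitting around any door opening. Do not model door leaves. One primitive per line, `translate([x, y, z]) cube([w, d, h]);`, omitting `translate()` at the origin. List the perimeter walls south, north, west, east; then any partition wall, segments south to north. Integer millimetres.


cube([6250, 100, 3000]);
translate([0, 2400, 0]) cube([6250, 100, 3000]);
translate([0, 100, 0]) cube([100, 2300, 3000]);
translate([6150, 100, 0]) cube([100, 2300, 3000]);
translate([2750, 100, 0]) cube([100, 250, 3000]);
translate([2750, 1600, 0]) cube([100, 800, 3000]);


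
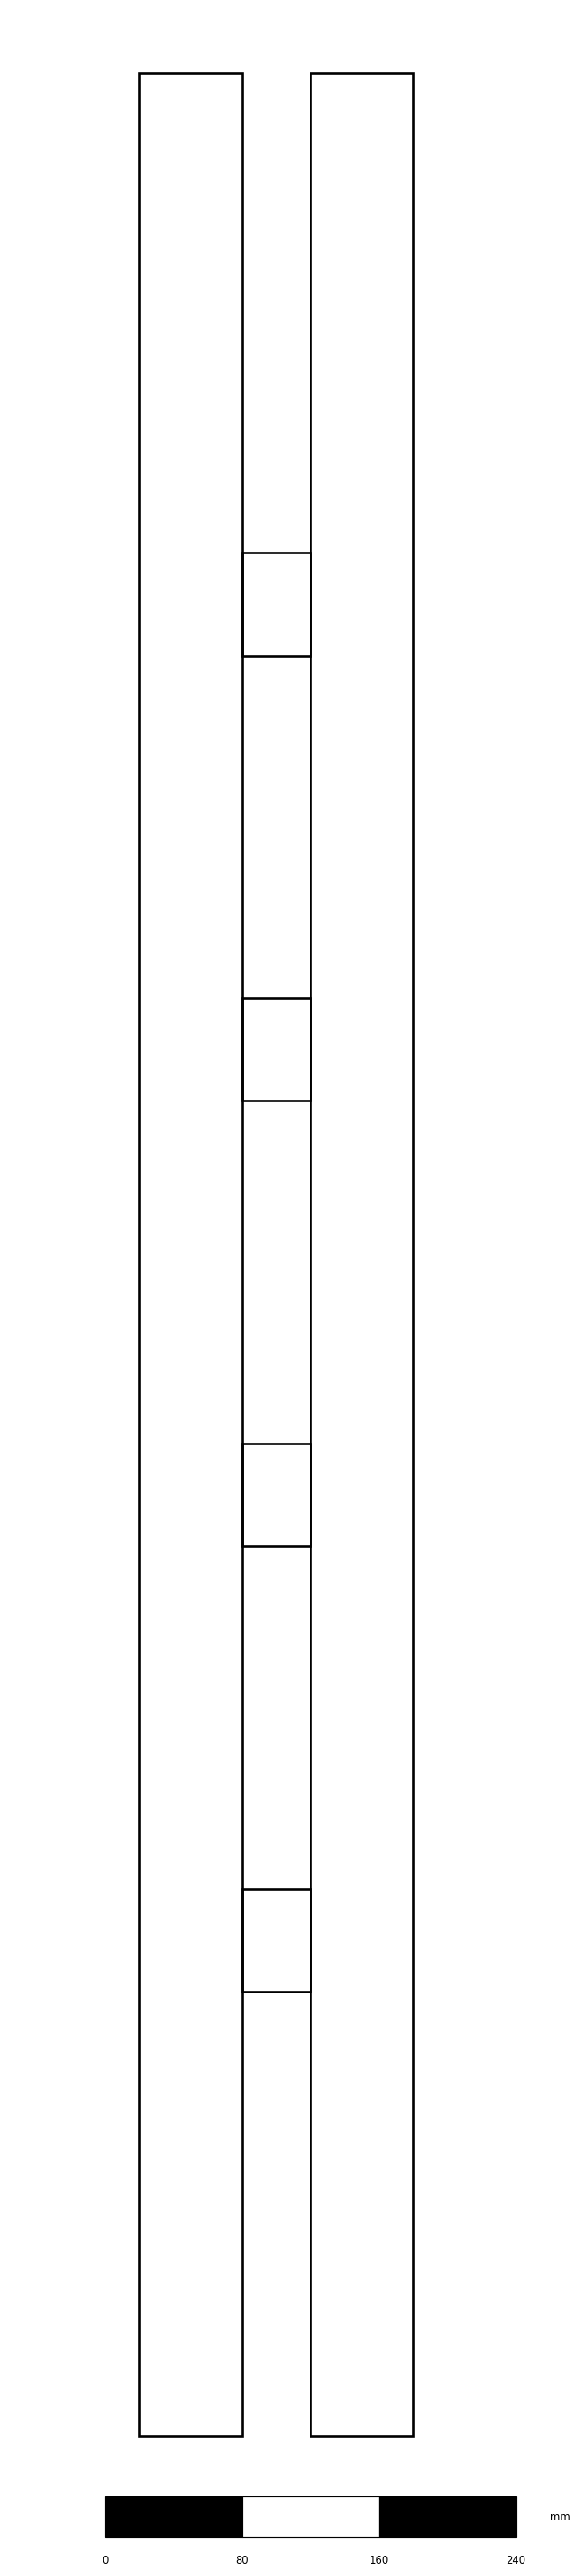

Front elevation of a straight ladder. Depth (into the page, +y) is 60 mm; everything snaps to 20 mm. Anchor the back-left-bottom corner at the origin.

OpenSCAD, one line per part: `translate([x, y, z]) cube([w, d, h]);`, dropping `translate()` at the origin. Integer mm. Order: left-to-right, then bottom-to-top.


cube([60, 60, 1380]);
translate([60, 0, 260]) cube([40, 60, 60]);
translate([60, 0, 520]) cube([40, 60, 60]);
translate([60, 0, 780]) cube([40, 60, 60]);
translate([60, 0, 1040]) cube([40, 60, 60]);
translate([100, 0, 0]) cube([60, 60, 1380]);


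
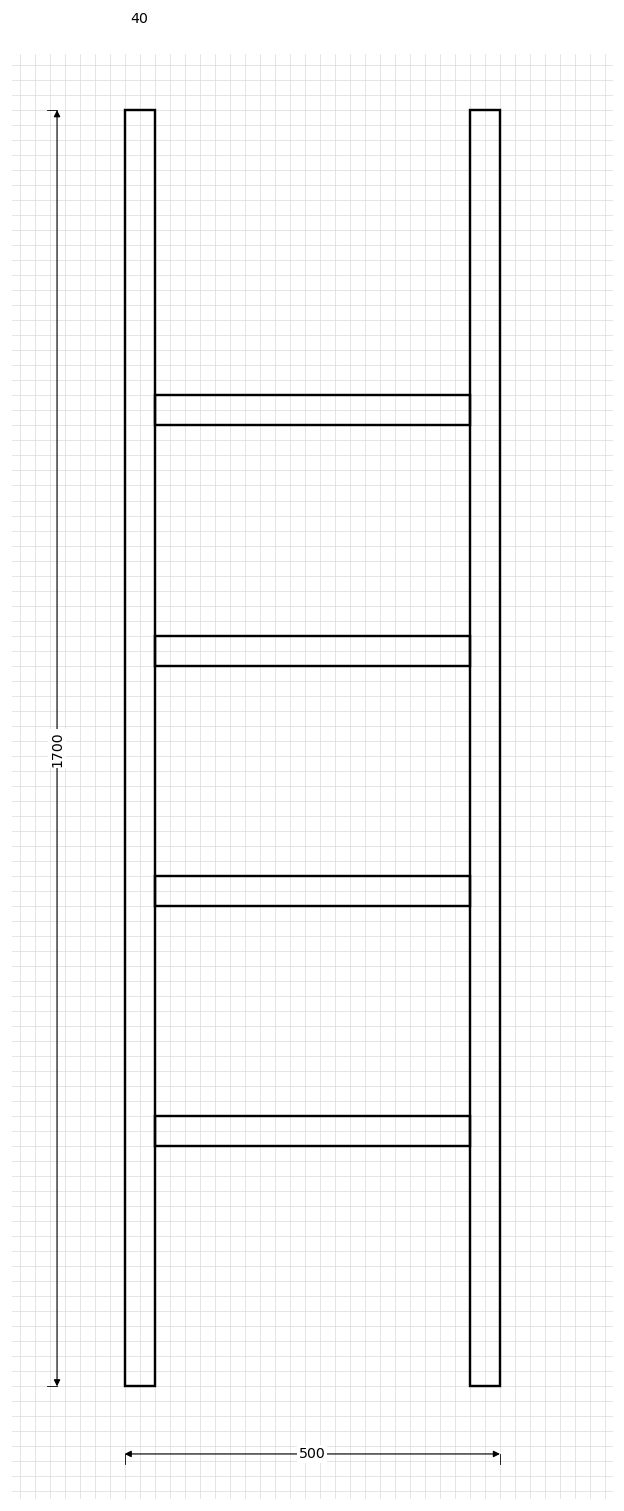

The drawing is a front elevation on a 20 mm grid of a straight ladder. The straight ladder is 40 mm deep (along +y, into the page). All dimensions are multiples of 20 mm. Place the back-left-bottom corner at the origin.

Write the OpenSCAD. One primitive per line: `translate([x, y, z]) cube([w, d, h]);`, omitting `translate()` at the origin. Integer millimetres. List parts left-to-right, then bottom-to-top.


cube([40, 40, 1700]);
translate([40, 0, 320]) cube([420, 40, 40]);
translate([40, 0, 640]) cube([420, 40, 40]);
translate([40, 0, 960]) cube([420, 40, 40]);
translate([40, 0, 1280]) cube([420, 40, 40]);
translate([460, 0, 0]) cube([40, 40, 1700]);
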